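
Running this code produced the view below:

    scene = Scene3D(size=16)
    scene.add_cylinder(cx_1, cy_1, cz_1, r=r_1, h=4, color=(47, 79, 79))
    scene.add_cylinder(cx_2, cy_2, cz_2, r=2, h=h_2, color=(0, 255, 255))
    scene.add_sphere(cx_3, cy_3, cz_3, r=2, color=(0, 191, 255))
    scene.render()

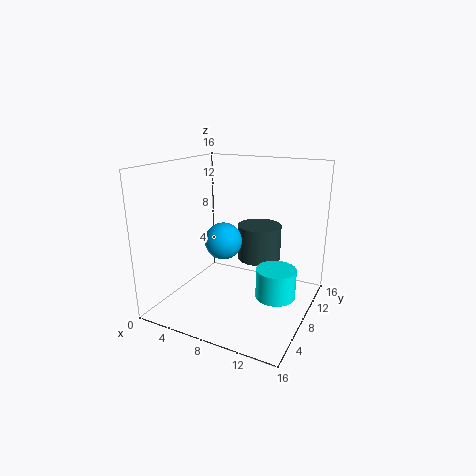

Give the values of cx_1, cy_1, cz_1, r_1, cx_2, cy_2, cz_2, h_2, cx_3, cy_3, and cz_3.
cx_1 = 9.5, cy_1 = 10.5, cz_1 = 5, r_1 = 2.5, cx_2 = 13.5, cy_2 = 5.5, cz_2 = 3.5, h_2 = 3, cx_3 = 7, cy_3 = 6.5, cz_3 = 8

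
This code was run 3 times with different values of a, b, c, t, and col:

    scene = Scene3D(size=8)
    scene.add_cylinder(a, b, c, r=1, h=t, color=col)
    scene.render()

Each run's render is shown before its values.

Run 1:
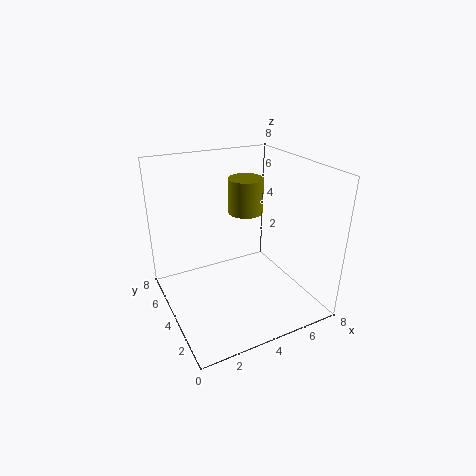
a = 5, b = 5, c = 5, t = 2, col = 'olive'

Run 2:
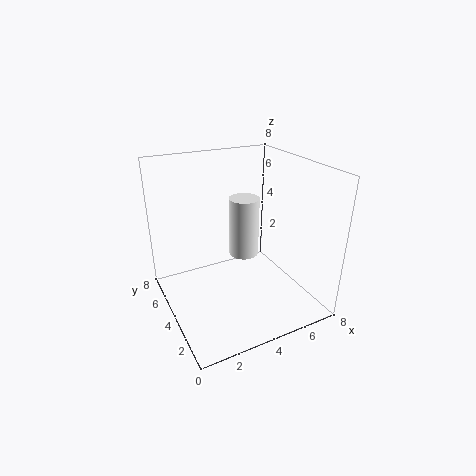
a = 6, b = 7, c = 1, t = 4, col = 'white'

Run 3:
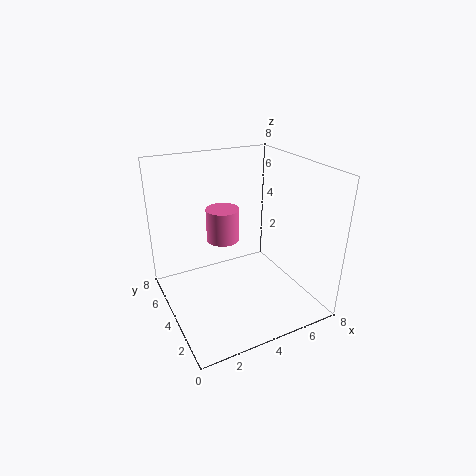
a = 4, b = 6, c = 3, t = 2, col = 'hotpink'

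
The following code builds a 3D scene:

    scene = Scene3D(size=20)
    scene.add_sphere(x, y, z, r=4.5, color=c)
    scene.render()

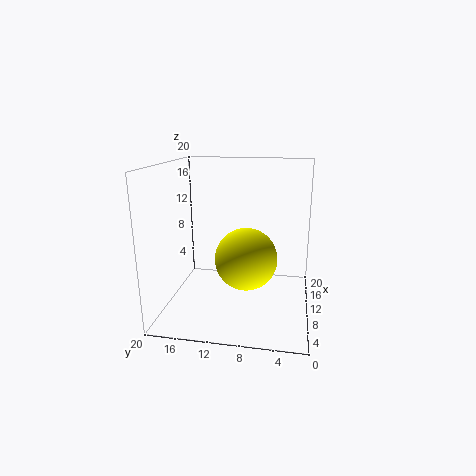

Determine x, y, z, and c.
x = 11
y = 9
z = 6.5
c = 'yellow'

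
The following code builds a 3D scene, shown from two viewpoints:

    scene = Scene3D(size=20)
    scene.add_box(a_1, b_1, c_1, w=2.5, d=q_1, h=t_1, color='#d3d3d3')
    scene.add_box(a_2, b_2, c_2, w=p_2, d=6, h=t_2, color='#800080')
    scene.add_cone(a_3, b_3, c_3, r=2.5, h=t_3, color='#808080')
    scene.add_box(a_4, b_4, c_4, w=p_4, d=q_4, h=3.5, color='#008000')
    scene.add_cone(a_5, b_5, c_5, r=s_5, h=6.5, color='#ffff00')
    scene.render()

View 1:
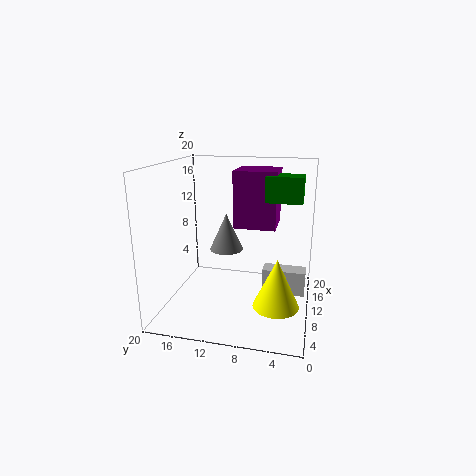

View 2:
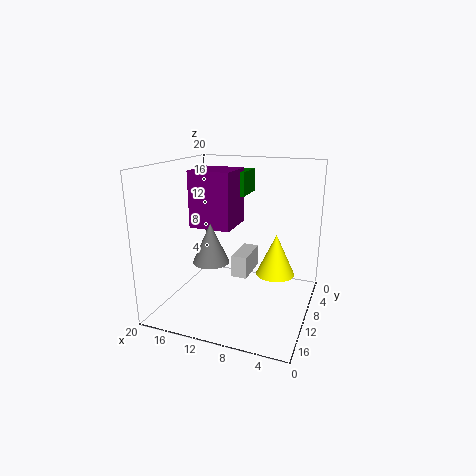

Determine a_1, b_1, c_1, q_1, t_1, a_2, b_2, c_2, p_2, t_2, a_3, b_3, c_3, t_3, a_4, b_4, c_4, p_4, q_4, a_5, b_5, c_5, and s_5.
a_1 = 10; b_1 = 0.5; c_1 = 2; q_1 = 6; t_1 = 3.5; a_2 = 11; b_2 = 5; c_2 = 11; p_2 = 6; t_2 = 8; a_3 = 13; b_3 = 12.5; c_3 = 7; t_3 = 5.5; a_4 = 10.5; b_4 = 1.5; c_4 = 15; p_4 = 3.5; q_4 = 5; a_5 = 6; b_5 = 4; c_5 = 2.5; s_5 = 3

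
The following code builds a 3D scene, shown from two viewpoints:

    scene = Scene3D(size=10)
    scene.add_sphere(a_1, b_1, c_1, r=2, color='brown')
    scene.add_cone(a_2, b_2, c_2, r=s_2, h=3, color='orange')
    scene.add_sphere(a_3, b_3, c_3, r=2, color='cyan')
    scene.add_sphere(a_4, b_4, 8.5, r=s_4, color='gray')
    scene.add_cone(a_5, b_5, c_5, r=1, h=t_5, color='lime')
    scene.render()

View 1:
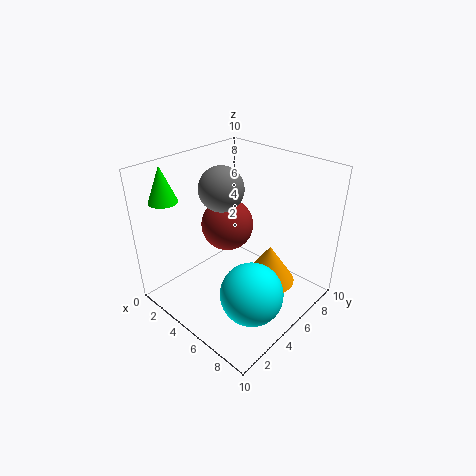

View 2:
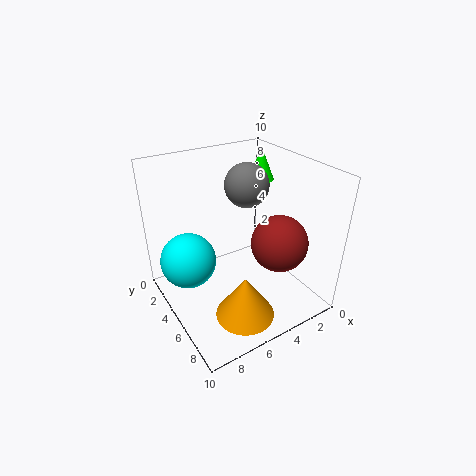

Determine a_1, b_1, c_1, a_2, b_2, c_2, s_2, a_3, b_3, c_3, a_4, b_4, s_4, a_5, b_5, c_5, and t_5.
a_1 = 2.5
b_1 = 6.5
c_1 = 4.5
a_2 = 6
b_2 = 7.5
c_2 = 0.5
s_2 = 2
a_3 = 8
b_3 = 3
c_3 = 3
a_4 = 4
b_4 = 4.5
s_4 = 1.5
a_5 = 1
b_5 = 2
c_5 = 7.5
t_5 = 2.5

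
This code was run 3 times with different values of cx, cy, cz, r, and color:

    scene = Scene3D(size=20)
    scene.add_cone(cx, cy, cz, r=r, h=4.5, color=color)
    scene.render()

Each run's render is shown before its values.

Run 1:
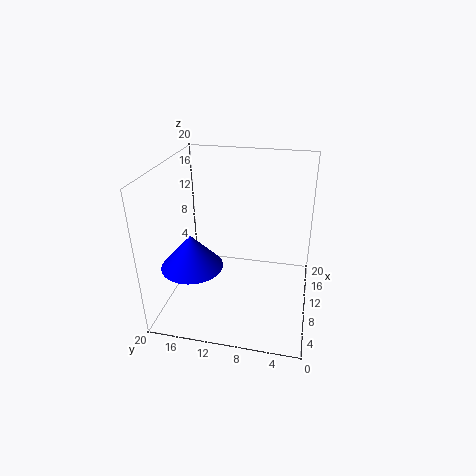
cx = 5, cy = 15, cz = 8, r = 4, color = 'blue'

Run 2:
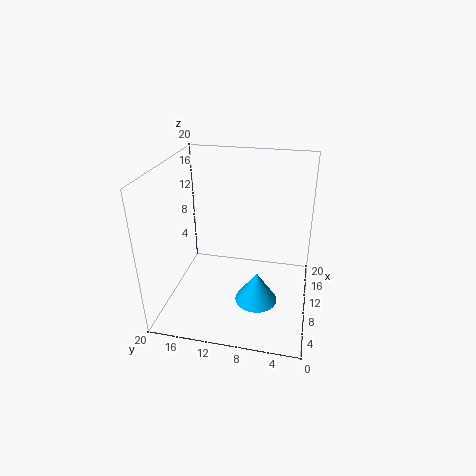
cx = 8.5, cy = 7, cz = 1, r = 3, color = 'deepskyblue'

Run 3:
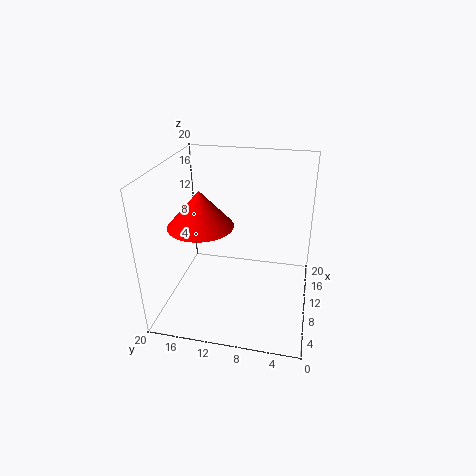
cx = 5, cy = 13.5, cz = 14, r = 4, color = 'red'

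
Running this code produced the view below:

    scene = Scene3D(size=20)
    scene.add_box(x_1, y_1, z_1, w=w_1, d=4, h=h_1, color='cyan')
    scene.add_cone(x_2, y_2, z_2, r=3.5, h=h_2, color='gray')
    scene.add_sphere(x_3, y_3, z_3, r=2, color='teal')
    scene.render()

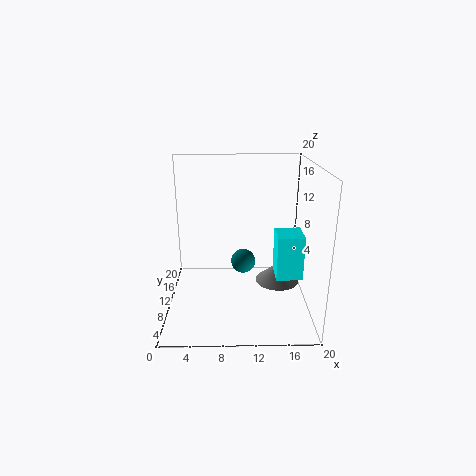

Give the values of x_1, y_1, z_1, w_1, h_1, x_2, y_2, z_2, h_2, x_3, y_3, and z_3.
x_1 = 15
y_1 = 6
z_1 = 5.5
w_1 = 3.5
h_1 = 6
x_2 = 16.5
y_2 = 15
z_2 = 0.5
h_2 = 3
x_3 = 11
y_3 = 17
z_3 = 3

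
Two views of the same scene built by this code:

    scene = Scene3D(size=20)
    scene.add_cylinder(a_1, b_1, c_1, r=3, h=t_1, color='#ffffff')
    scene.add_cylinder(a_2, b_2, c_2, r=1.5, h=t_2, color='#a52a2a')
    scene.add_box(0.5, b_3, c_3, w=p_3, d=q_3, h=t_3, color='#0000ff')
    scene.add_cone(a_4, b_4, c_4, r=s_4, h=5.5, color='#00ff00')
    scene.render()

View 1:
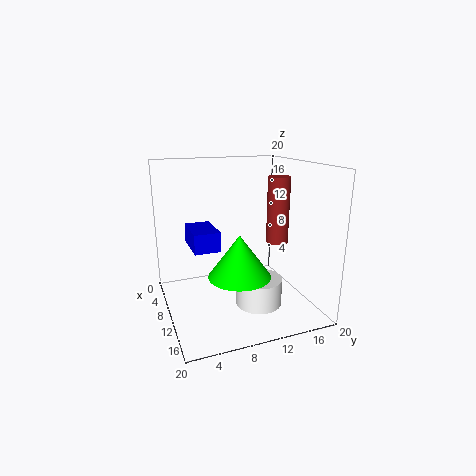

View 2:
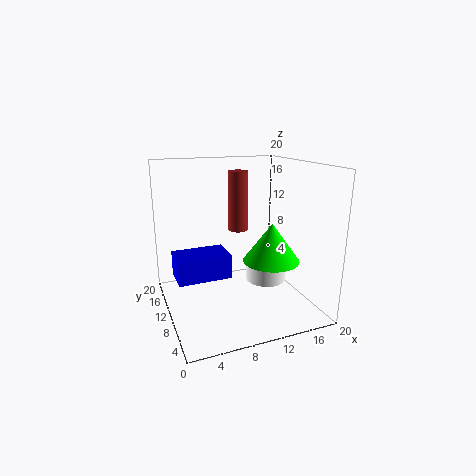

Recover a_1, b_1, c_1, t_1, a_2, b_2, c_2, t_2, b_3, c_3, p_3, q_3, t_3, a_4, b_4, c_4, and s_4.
a_1 = 15, b_1 = 11, c_1 = 2.5, t_1 = 3.5, a_2 = 12, b_2 = 15, c_2 = 9.5, t_2 = 9, b_3 = 4.5, c_3 = 7, p_3 = 6.5, q_3 = 4, t_3 = 3, a_4 = 14.5, b_4 = 8.5, c_4 = 6.5, s_4 = 4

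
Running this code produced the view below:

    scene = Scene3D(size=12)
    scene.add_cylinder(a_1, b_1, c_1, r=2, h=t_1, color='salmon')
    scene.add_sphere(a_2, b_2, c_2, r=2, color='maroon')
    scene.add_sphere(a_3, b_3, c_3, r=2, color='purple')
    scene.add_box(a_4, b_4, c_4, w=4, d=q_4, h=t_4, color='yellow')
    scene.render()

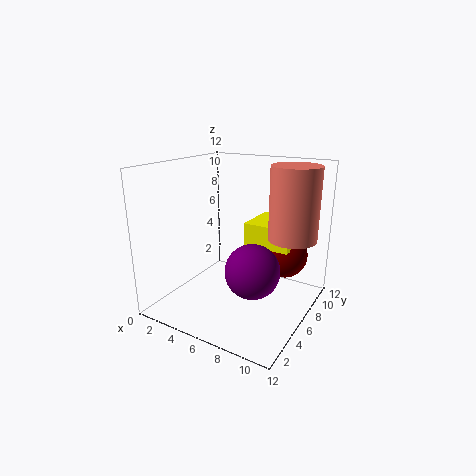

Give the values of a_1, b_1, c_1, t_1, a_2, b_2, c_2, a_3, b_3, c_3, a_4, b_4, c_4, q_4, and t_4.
a_1 = 10, b_1 = 8, c_1 = 6, t_1 = 6, a_2 = 9, b_2 = 9, c_2 = 4, a_3 = 9, b_3 = 3, c_3 = 5, a_4 = 6, b_4 = 7, c_4 = 5, q_4 = 4, t_4 = 2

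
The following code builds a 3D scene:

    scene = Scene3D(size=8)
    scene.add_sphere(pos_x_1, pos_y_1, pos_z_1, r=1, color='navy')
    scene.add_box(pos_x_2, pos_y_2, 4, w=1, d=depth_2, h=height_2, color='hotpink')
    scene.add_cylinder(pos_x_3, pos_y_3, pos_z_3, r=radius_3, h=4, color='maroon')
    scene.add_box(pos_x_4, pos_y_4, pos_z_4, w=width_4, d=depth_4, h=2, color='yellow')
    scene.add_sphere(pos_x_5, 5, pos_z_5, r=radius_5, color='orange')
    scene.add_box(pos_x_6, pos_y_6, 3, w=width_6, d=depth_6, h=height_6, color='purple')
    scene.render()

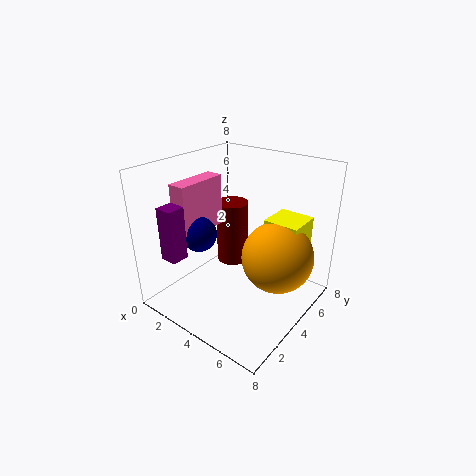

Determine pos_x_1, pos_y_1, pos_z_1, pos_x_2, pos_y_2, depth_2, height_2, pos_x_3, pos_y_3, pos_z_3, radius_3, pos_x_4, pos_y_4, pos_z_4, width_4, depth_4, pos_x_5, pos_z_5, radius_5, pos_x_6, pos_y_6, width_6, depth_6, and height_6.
pos_x_1 = 2; pos_y_1 = 3; pos_z_1 = 4; pos_x_2 = 1; pos_y_2 = 2; depth_2 = 3; height_2 = 3; pos_x_3 = 2; pos_y_3 = 6; pos_z_3 = 1; radius_3 = 1; pos_x_4 = 5; pos_y_4 = 5; pos_z_4 = 3; width_4 = 2; depth_4 = 2; pos_x_5 = 6; pos_z_5 = 3; radius_5 = 2; pos_x_6 = 1; pos_y_6 = 1; width_6 = 1; depth_6 = 1; height_6 = 3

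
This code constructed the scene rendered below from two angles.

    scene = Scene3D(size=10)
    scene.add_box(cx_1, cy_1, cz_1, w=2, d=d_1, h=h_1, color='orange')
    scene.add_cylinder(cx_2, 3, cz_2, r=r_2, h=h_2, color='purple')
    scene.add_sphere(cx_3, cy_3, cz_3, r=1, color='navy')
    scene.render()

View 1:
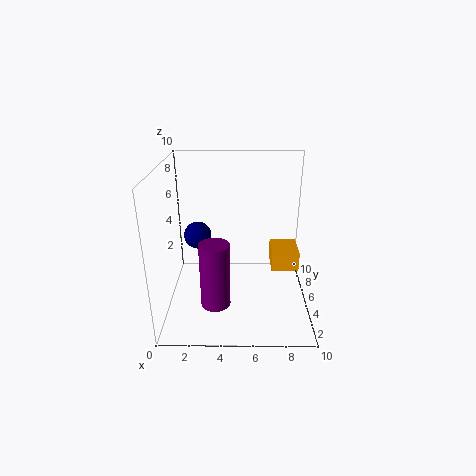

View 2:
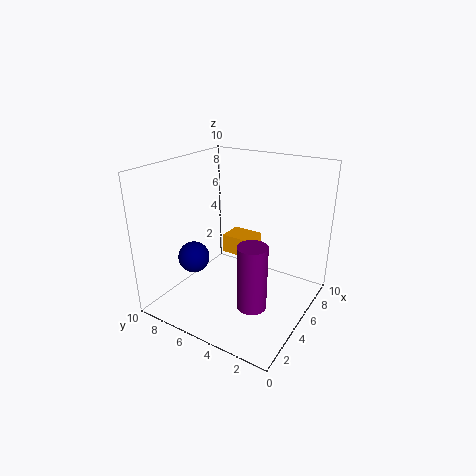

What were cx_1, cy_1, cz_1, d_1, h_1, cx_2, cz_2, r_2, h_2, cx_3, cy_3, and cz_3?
cx_1 = 7.5, cy_1 = 5.5, cz_1 = 2, d_1 = 2.5, h_1 = 1.5, cx_2 = 3.5, cz_2 = 1, r_2 = 1, h_2 = 4.5, cx_3 = 2, cy_3 = 6.5, cz_3 = 4.5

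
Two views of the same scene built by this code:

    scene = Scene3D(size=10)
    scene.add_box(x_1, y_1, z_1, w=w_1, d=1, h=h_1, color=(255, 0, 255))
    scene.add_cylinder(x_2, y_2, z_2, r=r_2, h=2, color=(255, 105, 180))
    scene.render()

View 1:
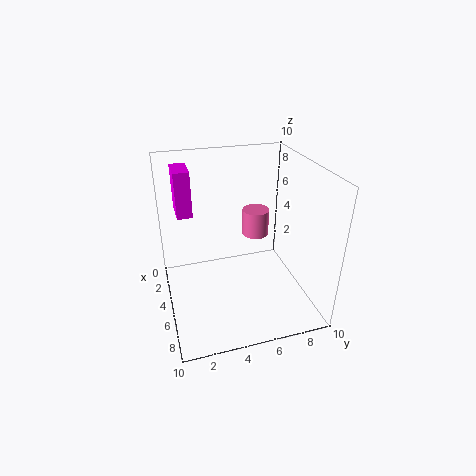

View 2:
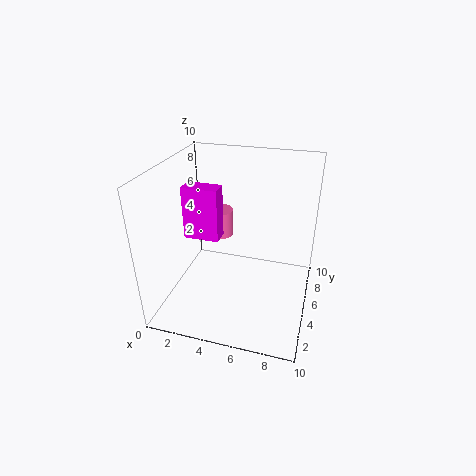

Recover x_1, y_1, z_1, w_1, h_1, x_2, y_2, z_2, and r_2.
x_1 = 3
y_1 = 1
z_1 = 7
w_1 = 2
h_1 = 3
x_2 = 3
y_2 = 7
z_2 = 4
r_2 = 1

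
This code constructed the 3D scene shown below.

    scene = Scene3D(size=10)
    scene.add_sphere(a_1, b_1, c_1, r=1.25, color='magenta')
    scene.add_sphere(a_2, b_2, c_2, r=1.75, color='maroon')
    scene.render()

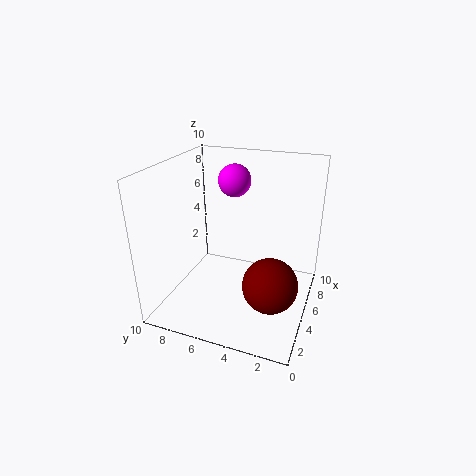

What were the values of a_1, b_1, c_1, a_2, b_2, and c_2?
a_1 = 8.25, b_1 = 6.5, c_1 = 8, a_2 = 2.75, b_2 = 2, c_2 = 3.25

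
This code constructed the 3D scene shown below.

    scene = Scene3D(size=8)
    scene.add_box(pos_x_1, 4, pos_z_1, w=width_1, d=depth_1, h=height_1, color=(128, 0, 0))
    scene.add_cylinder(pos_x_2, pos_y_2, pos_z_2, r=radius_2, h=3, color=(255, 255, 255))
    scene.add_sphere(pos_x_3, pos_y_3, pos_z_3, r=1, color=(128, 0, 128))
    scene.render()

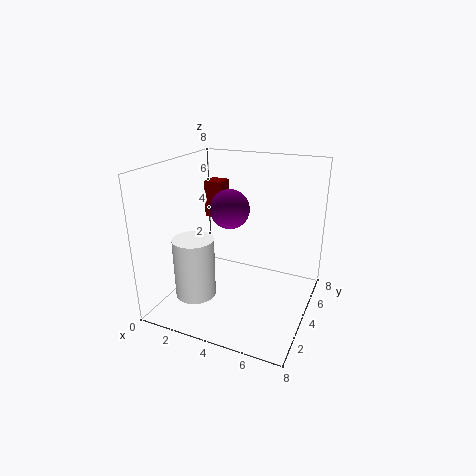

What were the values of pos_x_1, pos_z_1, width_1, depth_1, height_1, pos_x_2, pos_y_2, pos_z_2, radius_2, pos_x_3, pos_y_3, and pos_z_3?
pos_x_1 = 2, pos_z_1 = 5, width_1 = 1, depth_1 = 1, height_1 = 2, pos_x_2 = 3, pos_y_2 = 1, pos_z_2 = 2, radius_2 = 1, pos_x_3 = 4, pos_y_3 = 3, pos_z_3 = 6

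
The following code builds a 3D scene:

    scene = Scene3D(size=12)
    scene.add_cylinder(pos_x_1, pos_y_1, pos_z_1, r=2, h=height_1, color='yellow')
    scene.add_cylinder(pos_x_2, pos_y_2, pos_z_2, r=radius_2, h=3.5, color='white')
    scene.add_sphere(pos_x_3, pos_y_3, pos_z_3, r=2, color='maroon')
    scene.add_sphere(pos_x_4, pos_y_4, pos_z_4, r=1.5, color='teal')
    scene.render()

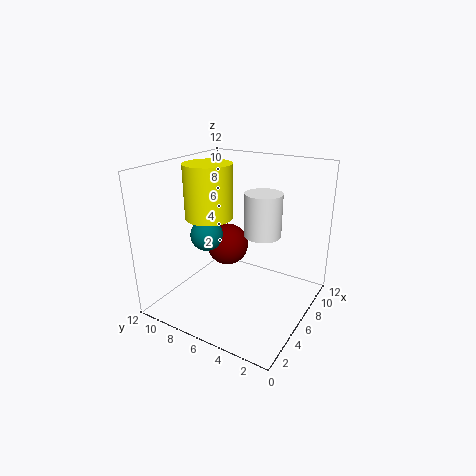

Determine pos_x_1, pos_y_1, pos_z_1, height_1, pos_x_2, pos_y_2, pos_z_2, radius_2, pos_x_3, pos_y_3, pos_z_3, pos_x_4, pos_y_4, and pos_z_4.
pos_x_1 = 5.5
pos_y_1 = 8.5
pos_z_1 = 7.5
height_1 = 4.5
pos_x_2 = 6.5
pos_y_2 = 4
pos_z_2 = 6.5
radius_2 = 1.5
pos_x_3 = 9
pos_y_3 = 9
pos_z_3 = 3.5
pos_x_4 = 7
pos_y_4 = 10
pos_z_4 = 5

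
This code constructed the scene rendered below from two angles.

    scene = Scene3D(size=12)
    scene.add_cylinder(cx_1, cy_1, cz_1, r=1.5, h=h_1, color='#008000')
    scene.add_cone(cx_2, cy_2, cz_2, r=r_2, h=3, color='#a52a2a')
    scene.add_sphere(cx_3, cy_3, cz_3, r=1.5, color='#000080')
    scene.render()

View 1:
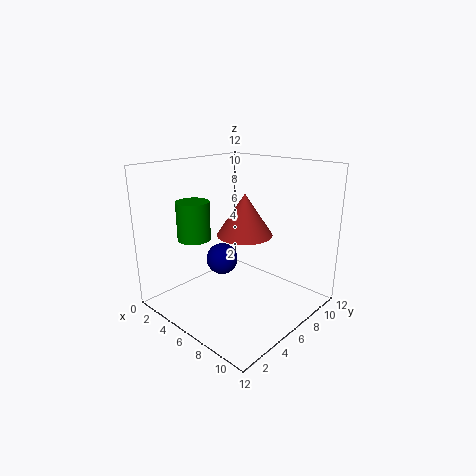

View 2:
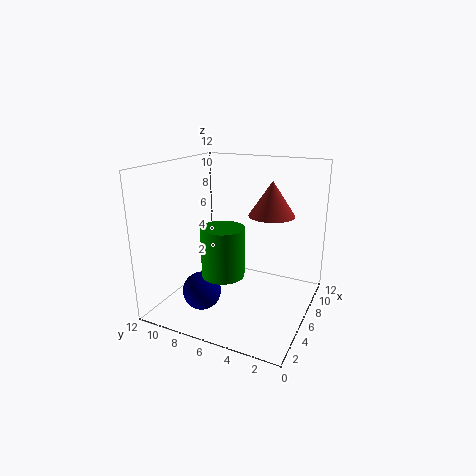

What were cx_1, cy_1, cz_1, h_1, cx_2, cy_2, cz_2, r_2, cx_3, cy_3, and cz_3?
cx_1 = 1.5, cy_1 = 5, cz_1 = 5, h_1 = 3.5, cx_2 = 8.5, cy_2 = 4, cz_2 = 7.5, r_2 = 2, cx_3 = 2.5, cy_3 = 7.5, cz_3 = 2.5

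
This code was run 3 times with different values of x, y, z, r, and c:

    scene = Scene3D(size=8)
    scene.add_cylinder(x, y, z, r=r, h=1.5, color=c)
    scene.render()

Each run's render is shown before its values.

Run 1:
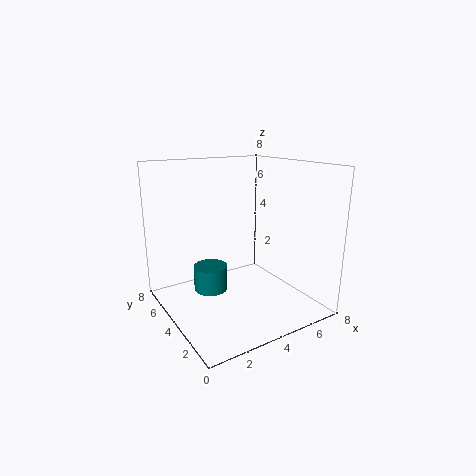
x = 3
y = 5.5
z = 0.5
r = 1
c = 'teal'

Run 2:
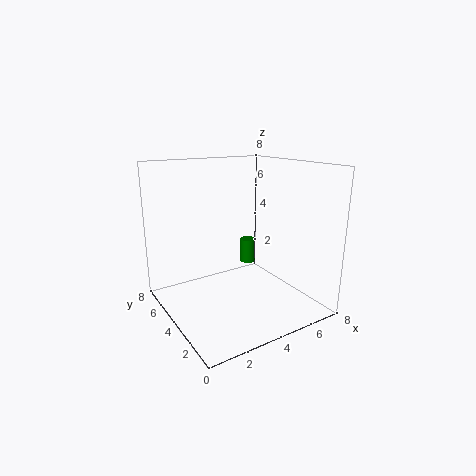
x = 6
y = 6
z = 1.5
r = 0.5
c = 'green'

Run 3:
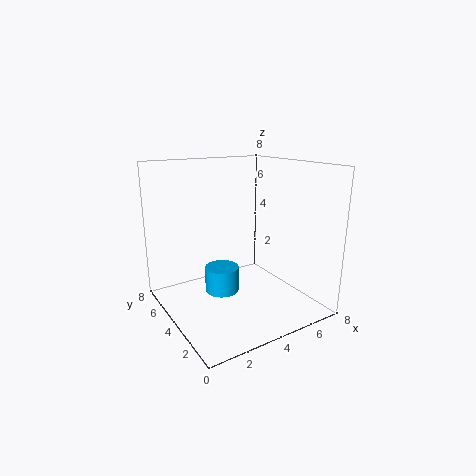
x = 3.5
y = 5
z = 0.5
r = 1
c = 'deepskyblue'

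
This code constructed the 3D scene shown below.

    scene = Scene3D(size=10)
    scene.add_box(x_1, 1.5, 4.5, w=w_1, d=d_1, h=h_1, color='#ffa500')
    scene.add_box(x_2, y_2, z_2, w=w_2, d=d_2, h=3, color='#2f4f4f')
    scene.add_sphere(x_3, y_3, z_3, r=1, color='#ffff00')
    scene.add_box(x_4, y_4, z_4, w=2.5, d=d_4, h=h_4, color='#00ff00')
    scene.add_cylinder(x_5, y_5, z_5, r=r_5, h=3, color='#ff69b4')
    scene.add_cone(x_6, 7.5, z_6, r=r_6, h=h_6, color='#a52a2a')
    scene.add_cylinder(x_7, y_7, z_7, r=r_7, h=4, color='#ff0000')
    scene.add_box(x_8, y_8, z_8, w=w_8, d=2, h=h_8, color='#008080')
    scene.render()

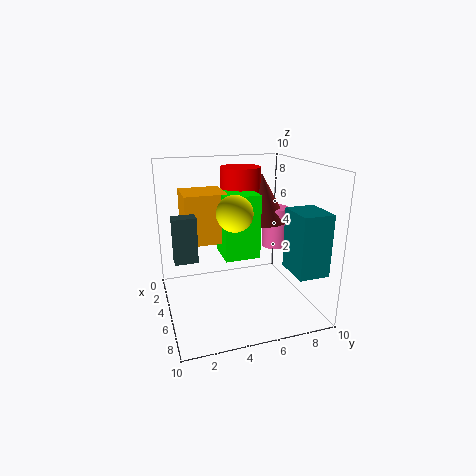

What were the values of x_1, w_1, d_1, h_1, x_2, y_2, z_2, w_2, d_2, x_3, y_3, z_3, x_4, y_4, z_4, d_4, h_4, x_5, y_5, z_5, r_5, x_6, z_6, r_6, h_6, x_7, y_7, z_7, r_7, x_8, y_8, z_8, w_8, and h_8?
x_1 = 1.5, w_1 = 3, d_1 = 3, h_1 = 3.5, x_2 = 5, y_2 = 0.5, z_2 = 4, w_2 = 1, d_2 = 1.5, x_3 = 9, y_3 = 3.5, z_3 = 8, x_4 = 3, y_4 = 4, z_4 = 3.5, d_4 = 2.5, h_4 = 4.5, x_5 = 3.5, y_5 = 8.5, z_5 = 3.5, r_5 = 1, x_6 = 3, z_6 = 5.5, r_6 = 2, h_6 = 3.5, x_7 = 2.5, y_7 = 6, z_7 = 5.5, r_7 = 1.5, x_8 = 7, y_8 = 7.5, z_8 = 3.5, w_8 = 2.5, h_8 = 4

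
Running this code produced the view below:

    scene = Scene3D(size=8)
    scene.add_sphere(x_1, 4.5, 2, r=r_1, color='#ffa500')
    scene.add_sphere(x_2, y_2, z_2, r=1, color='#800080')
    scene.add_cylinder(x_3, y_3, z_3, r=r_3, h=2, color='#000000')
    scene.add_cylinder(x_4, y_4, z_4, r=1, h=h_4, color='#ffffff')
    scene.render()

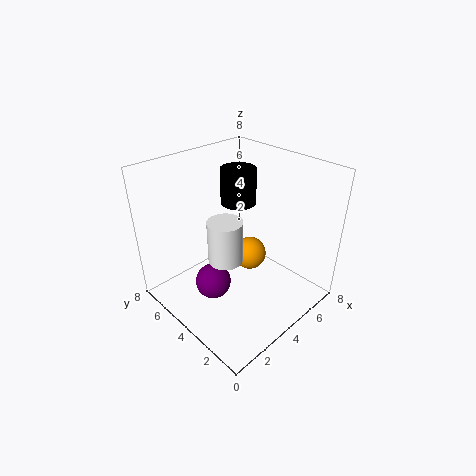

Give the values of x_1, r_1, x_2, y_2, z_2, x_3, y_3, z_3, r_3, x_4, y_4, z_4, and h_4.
x_1 = 5.5
r_1 = 1
x_2 = 2.5
y_2 = 4.5
z_2 = 1.5
x_3 = 5
y_3 = 5
z_3 = 5.5
r_3 = 1
x_4 = 3.5
y_4 = 4.5
z_4 = 2.5
h_4 = 2.5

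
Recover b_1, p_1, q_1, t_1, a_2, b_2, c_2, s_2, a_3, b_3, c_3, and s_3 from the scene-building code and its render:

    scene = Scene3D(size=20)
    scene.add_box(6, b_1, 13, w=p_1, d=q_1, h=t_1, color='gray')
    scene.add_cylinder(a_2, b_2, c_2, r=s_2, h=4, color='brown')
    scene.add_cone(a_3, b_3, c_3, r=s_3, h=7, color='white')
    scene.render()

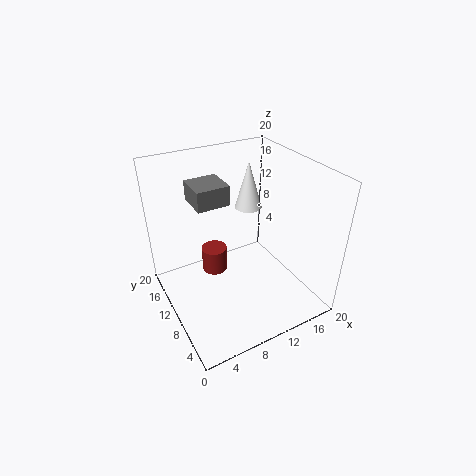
b_1 = 14
p_1 = 5
q_1 = 5
t_1 = 3
a_2 = 9
b_2 = 16
c_2 = 1
s_2 = 2
a_3 = 14
b_3 = 14
c_3 = 12
s_3 = 2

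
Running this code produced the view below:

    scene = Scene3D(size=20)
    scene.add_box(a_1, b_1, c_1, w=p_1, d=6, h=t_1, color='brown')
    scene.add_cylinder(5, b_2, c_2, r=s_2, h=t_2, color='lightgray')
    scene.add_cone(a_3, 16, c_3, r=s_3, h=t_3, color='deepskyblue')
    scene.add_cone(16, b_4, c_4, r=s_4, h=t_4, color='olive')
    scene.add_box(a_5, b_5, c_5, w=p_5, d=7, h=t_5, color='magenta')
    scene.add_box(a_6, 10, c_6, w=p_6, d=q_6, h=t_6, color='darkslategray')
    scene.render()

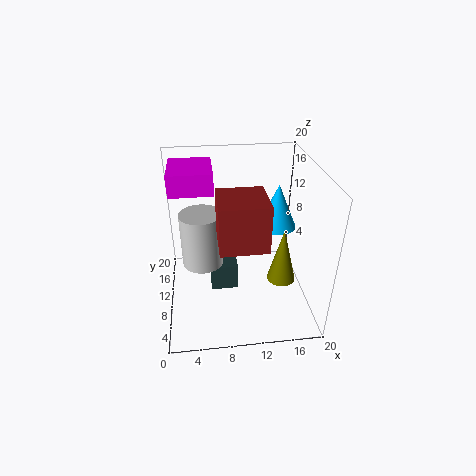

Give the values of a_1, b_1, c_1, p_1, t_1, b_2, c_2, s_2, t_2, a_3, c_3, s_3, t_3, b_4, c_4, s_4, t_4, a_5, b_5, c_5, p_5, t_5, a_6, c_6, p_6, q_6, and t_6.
a_1 = 7; b_1 = 3; c_1 = 12; p_1 = 6; t_1 = 6; b_2 = 12; c_2 = 5; s_2 = 3; t_2 = 8; a_3 = 17; c_3 = 8; s_3 = 3; t_3 = 7; b_4 = 8; c_4 = 4; s_4 = 2; t_4 = 8; a_5 = 1; b_5 = 11; c_5 = 16; p_5 = 6; t_5 = 3; a_6 = 6; c_6 = 1; p_6 = 4; q_6 = 5; t_6 = 4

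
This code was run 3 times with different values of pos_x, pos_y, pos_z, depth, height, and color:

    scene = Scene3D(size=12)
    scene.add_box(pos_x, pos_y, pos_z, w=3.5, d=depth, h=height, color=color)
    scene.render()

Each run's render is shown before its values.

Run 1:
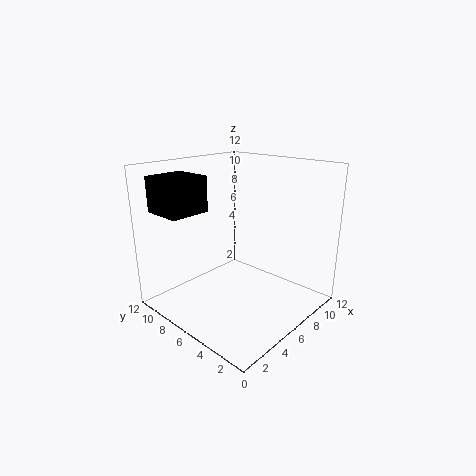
pos_x = 1.5, pos_y = 8.5, pos_z = 8, depth = 3.5, height = 3, color = 'black'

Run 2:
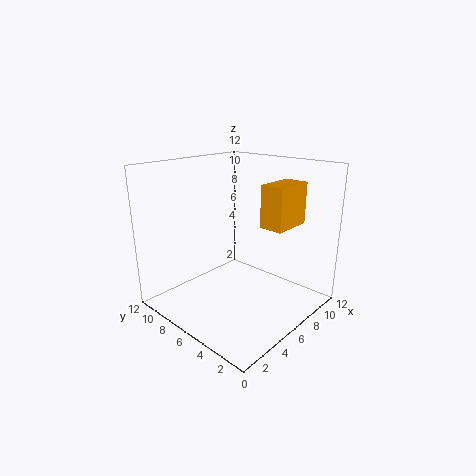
pos_x = 7, pos_y = 2.5, pos_z = 7, depth = 2, height = 3.5, color = 'orange'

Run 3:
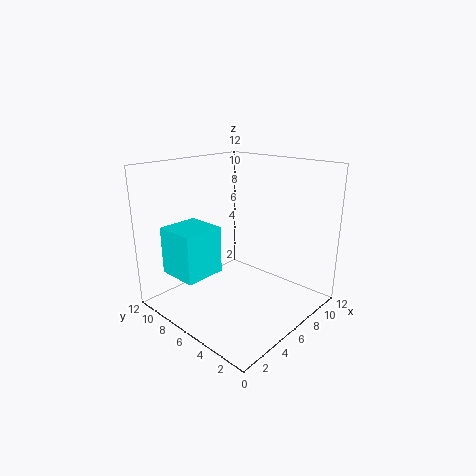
pos_x = 1.5, pos_y = 7, pos_z = 3, depth = 3.5, height = 4, color = 'cyan'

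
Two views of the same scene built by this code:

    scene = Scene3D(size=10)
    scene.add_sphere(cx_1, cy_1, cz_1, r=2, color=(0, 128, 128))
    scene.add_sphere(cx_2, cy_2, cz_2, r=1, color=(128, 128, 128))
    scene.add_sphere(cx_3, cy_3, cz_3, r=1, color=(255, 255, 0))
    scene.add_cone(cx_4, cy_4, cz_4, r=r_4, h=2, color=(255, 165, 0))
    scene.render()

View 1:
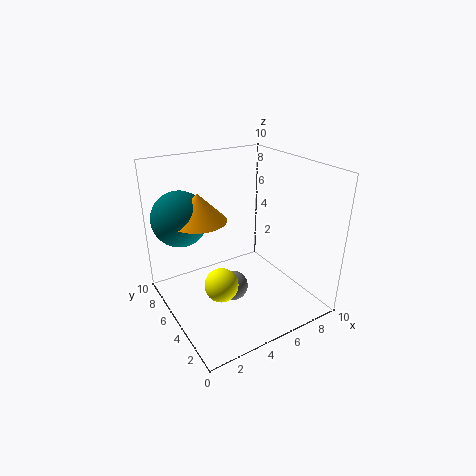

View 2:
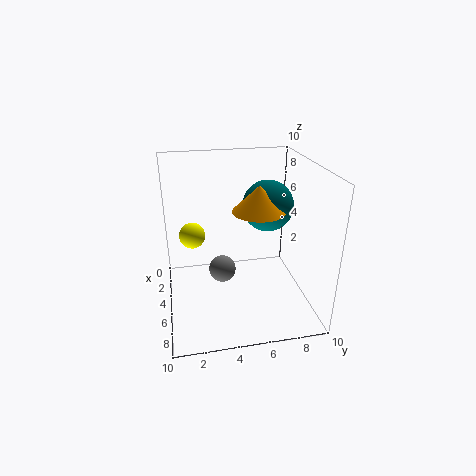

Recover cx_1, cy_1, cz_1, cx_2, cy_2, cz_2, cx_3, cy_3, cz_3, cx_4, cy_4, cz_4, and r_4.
cx_1 = 2
cy_1 = 8
cz_1 = 6
cx_2 = 4
cy_2 = 4
cz_2 = 2
cx_3 = 2
cy_3 = 2
cz_3 = 4
cx_4 = 3
cy_4 = 7
cz_4 = 6
r_4 = 2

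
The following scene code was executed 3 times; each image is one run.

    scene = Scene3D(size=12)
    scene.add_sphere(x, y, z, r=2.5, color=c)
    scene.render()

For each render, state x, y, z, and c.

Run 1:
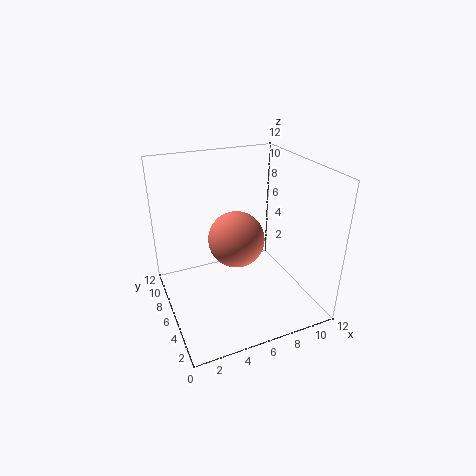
x = 6.5, y = 7.5, z = 5, c = 'salmon'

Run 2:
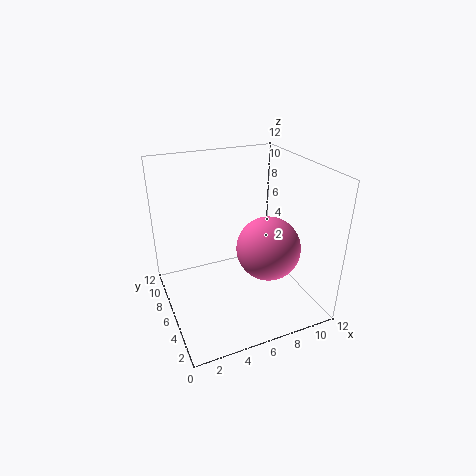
x = 7.5, y = 3.5, z = 6, c = 'hotpink'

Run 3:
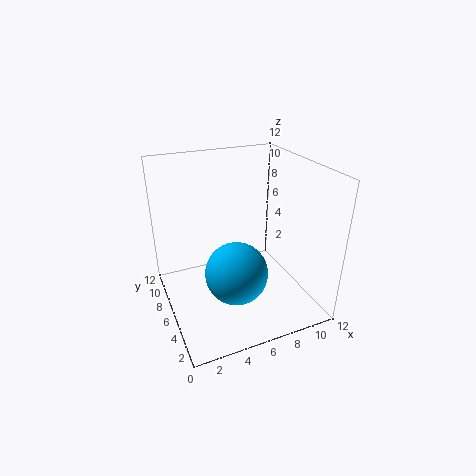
x = 5, y = 4, z = 4, c = 'deepskyblue'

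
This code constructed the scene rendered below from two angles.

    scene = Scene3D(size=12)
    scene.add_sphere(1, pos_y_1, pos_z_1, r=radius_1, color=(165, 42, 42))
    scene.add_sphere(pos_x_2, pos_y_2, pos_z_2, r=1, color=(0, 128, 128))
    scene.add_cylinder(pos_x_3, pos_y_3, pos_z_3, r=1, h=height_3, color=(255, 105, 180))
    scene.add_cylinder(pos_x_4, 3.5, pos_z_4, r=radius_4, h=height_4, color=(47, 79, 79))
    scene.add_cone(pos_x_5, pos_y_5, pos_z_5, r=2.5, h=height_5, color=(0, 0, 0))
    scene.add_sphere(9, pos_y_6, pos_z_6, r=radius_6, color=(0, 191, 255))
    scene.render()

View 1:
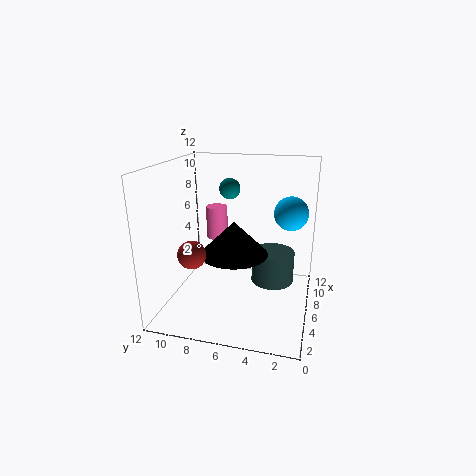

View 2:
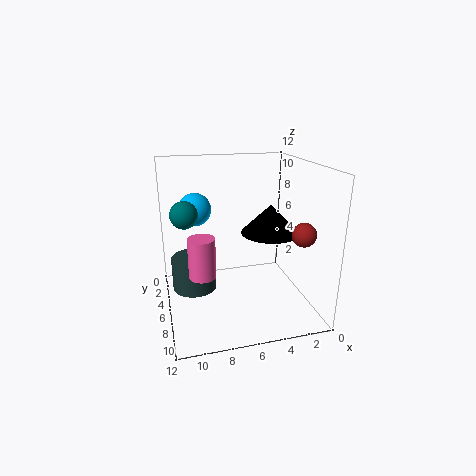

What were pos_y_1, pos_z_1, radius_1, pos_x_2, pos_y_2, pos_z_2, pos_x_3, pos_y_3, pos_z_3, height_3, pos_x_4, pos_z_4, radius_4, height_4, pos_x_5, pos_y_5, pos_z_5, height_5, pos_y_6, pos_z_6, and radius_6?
pos_y_1 = 8
pos_z_1 = 6.5
radius_1 = 1
pos_x_2 = 10.5
pos_y_2 = 8
pos_z_2 = 9
pos_x_3 = 9.5
pos_y_3 = 9
pos_z_3 = 4.5
height_3 = 3
pos_x_4 = 9.5
pos_z_4 = 0.5
radius_4 = 2
height_4 = 3
pos_x_5 = 3
pos_y_5 = 5.5
pos_z_5 = 6
height_5 = 2.5
pos_y_6 = 2
pos_z_6 = 7.5
radius_6 = 1.5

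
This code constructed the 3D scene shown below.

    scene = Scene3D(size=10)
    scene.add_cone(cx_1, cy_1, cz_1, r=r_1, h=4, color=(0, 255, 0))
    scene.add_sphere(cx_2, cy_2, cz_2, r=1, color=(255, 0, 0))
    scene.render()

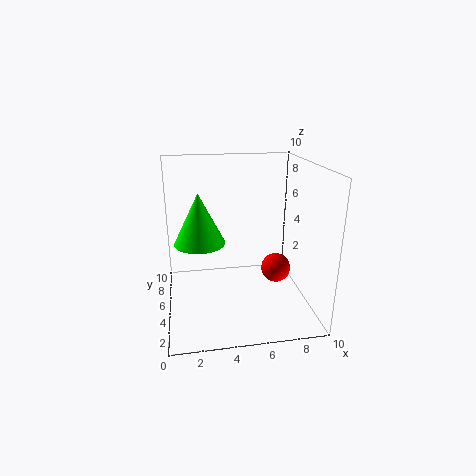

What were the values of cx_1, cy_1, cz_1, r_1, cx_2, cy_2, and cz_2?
cx_1 = 2.5, cy_1 = 8, cz_1 = 3.5, r_1 = 2, cx_2 = 7.5, cy_2 = 4, cz_2 = 3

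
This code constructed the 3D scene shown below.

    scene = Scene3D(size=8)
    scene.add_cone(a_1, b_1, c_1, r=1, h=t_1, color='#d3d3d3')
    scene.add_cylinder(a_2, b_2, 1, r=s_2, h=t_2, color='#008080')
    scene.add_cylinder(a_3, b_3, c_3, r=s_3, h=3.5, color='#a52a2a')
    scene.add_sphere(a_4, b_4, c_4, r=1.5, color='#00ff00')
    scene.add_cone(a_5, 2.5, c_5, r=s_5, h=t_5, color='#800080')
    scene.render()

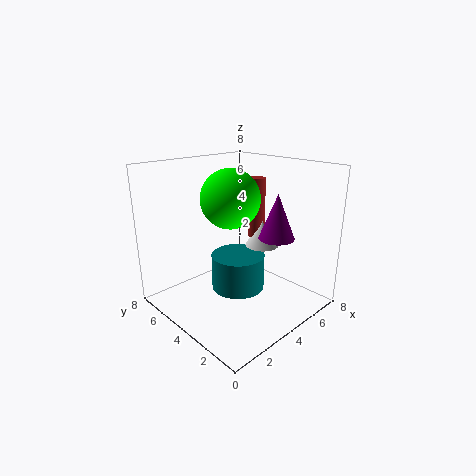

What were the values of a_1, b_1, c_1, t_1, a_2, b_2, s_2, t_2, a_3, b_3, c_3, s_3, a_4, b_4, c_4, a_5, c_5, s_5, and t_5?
a_1 = 6, b_1 = 4, c_1 = 3, t_1 = 1.5, a_2 = 4, b_2 = 4, s_2 = 1.5, t_2 = 2, a_3 = 6, b_3 = 4.5, c_3 = 3.5, s_3 = 0.5, a_4 = 3, b_4 = 3.5, c_4 = 6.5, a_5 = 5.5, c_5 = 4, s_5 = 1, t_5 = 2.5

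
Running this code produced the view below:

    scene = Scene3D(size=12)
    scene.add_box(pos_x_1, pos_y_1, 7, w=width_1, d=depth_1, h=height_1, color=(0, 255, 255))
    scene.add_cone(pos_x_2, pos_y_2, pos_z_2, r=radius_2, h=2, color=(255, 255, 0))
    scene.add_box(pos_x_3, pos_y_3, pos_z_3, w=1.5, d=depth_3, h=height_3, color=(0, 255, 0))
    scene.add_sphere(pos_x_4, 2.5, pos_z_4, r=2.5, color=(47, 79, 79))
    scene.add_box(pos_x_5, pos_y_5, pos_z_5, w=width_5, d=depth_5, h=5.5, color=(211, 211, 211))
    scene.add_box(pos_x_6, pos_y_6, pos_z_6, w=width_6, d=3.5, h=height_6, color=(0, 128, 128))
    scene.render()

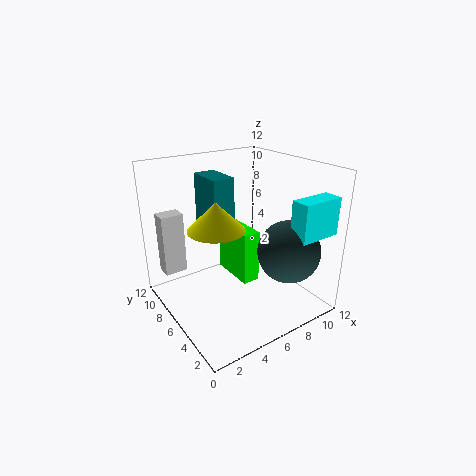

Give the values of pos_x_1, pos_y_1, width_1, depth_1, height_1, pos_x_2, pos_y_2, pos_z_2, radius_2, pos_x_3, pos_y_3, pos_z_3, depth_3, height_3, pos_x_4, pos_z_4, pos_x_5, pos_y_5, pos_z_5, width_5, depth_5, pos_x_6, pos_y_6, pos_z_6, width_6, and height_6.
pos_x_1 = 8
pos_y_1 = 0.5
width_1 = 3.5
depth_1 = 1.5
height_1 = 3
pos_x_2 = 2.5
pos_y_2 = 3.5
pos_z_2 = 8.5
radius_2 = 2
pos_x_3 = 6
pos_y_3 = 5
pos_z_3 = 2
depth_3 = 4
height_3 = 4.5
pos_x_4 = 8.5
pos_z_4 = 5.5
pos_x_5 = 1
pos_y_5 = 10
pos_z_5 = 2
width_5 = 2
depth_5 = 1.5
pos_x_6 = 5
pos_y_6 = 8
pos_z_6 = 6
width_6 = 2
height_6 = 4.5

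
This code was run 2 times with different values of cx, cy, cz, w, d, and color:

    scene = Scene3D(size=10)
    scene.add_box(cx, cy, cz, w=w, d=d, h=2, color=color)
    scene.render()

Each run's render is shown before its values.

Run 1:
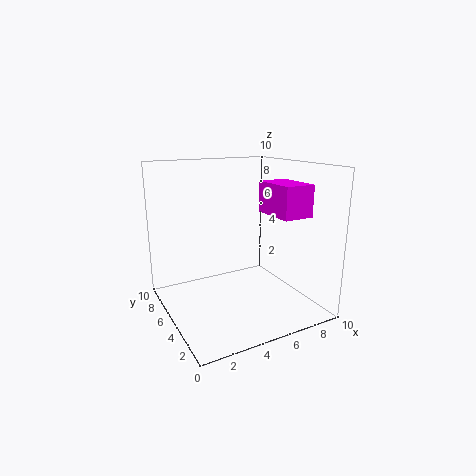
cx = 6
cy = 1
cz = 7
w = 2
d = 3
color = 'magenta'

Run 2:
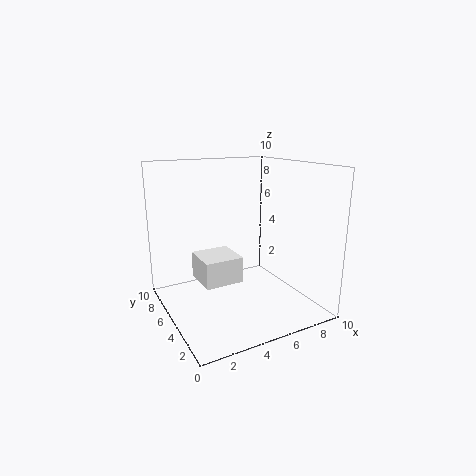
cx = 3
cy = 6
cz = 1
w = 3
d = 3
color = 'white'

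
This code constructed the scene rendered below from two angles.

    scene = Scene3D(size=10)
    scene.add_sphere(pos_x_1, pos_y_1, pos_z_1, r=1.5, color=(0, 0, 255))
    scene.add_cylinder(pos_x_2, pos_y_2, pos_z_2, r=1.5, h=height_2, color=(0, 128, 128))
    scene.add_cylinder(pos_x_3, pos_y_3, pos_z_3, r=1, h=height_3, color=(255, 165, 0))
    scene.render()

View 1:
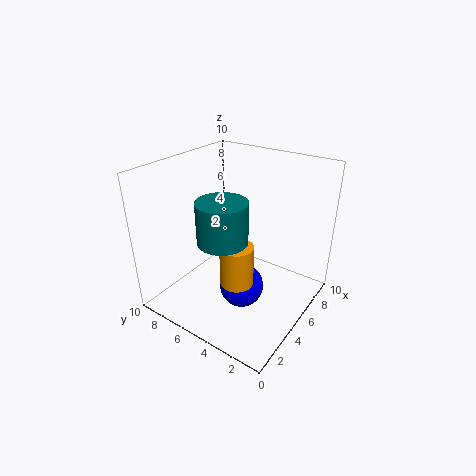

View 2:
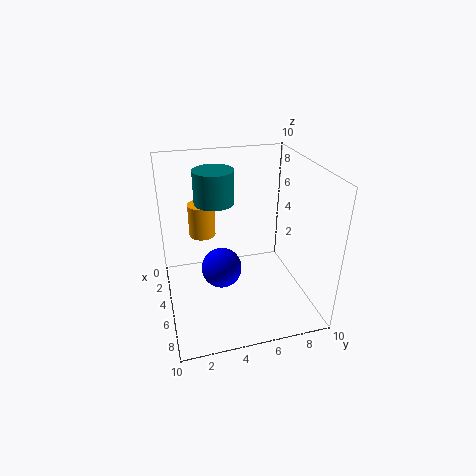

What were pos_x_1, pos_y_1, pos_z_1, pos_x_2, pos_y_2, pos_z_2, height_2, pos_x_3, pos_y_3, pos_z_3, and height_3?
pos_x_1 = 4, pos_y_1 = 4, pos_z_1 = 2, pos_x_2 = 2, pos_y_2 = 4, pos_z_2 = 6.5, height_2 = 2.5, pos_x_3 = 2, pos_y_3 = 3, pos_z_3 = 4, height_3 = 2.5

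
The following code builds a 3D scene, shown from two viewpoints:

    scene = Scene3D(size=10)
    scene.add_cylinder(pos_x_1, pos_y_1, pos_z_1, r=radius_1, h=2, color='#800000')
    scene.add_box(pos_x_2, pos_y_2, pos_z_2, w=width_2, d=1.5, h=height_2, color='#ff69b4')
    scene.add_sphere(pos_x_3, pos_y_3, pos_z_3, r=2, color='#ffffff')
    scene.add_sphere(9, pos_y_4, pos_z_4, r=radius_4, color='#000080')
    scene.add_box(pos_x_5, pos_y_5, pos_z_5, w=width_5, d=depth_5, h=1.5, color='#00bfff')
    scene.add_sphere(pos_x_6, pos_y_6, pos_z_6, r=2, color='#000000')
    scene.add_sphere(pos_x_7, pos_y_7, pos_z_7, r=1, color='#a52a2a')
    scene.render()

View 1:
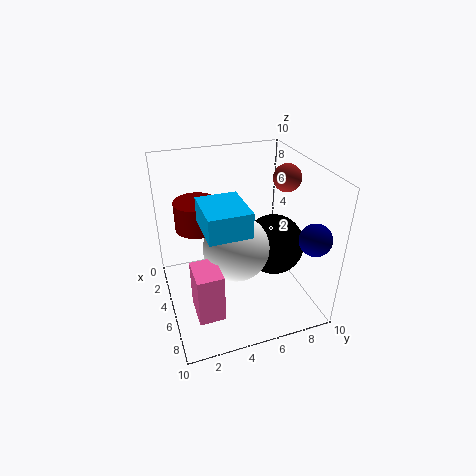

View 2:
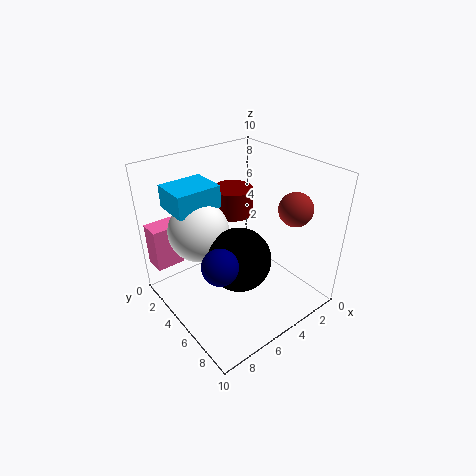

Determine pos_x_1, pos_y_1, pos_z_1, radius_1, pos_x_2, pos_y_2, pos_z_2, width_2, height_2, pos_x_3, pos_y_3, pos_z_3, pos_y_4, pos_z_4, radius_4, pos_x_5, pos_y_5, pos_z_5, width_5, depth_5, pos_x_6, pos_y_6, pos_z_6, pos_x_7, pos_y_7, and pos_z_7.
pos_x_1 = 3.5
pos_y_1 = 2.5
pos_z_1 = 5.5
radius_1 = 1.5
pos_x_2 = 8
pos_y_2 = 1
pos_z_2 = 3
width_2 = 2
height_2 = 3
pos_x_3 = 7.5
pos_y_3 = 4
pos_z_3 = 6
pos_y_4 = 8.5
pos_z_4 = 6.5
radius_4 = 1
pos_x_5 = 6
pos_y_5 = 2
pos_z_5 = 7.5
width_5 = 3
depth_5 = 2.5
pos_x_6 = 6.5
pos_y_6 = 7
pos_z_6 = 5
pos_x_7 = 4
pos_y_7 = 9
pos_z_7 = 8.5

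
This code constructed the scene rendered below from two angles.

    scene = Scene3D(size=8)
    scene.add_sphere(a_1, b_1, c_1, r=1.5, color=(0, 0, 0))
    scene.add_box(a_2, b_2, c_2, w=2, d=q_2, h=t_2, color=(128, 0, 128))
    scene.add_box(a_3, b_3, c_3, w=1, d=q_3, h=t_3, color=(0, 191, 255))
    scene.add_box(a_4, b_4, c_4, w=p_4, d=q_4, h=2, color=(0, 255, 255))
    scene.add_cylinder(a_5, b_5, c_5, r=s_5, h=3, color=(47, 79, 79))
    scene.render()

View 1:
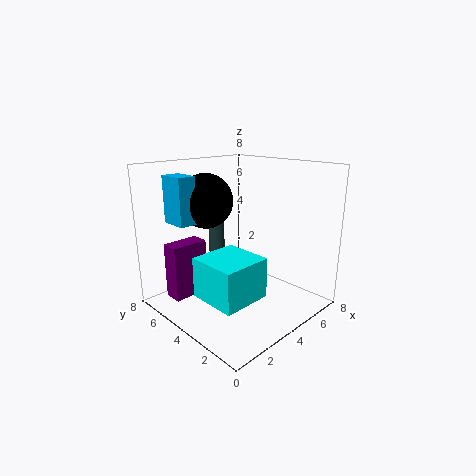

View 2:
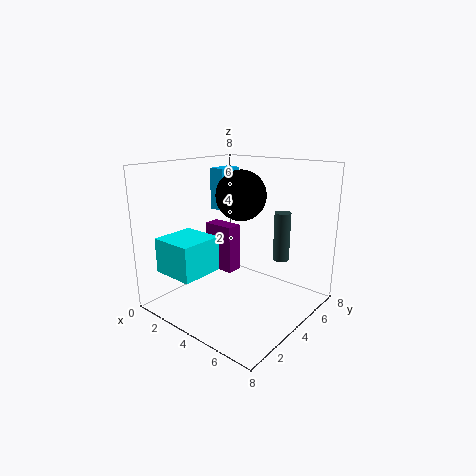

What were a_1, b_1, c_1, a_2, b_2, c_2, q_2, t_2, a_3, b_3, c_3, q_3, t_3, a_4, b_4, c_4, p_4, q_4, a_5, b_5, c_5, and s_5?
a_1 = 3; b_1 = 5.5; c_1 = 6; a_2 = 0.5; b_2 = 5; c_2 = 1; q_2 = 1; t_2 = 3; a_3 = 1; b_3 = 5; c_3 = 5; q_3 = 1.5; t_3 = 2.5; a_4 = 0.5; b_4 = 1; c_4 = 2; p_4 = 2.5; q_4 = 2.5; a_5 = 5; b_5 = 7; c_5 = 2; s_5 = 0.5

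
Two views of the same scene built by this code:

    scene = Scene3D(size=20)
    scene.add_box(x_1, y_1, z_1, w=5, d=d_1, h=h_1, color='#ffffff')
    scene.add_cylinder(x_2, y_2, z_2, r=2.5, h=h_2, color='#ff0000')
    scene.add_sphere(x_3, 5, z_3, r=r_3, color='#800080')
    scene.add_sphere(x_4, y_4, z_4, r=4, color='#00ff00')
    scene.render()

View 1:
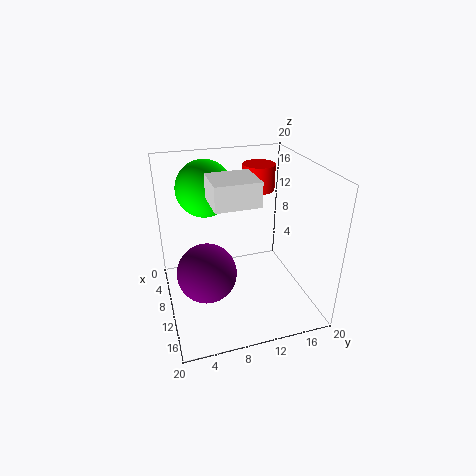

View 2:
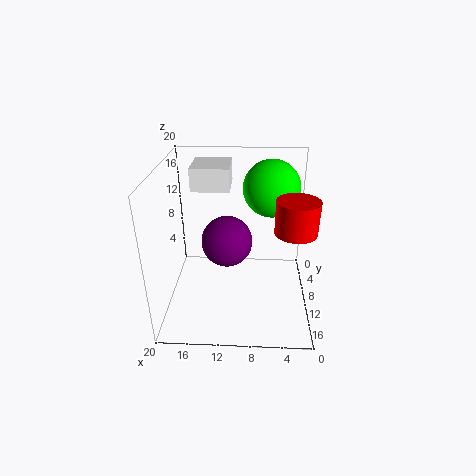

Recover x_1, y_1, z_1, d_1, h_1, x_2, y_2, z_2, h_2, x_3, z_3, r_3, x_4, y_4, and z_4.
x_1 = 11; y_1 = 5.5; z_1 = 17; d_1 = 5.5; h_1 = 3; x_2 = 3; y_2 = 15.5; z_2 = 14; h_2 = 4; x_3 = 12; z_3 = 6.5; r_3 = 4; x_4 = 5.5; y_4 = 6.5; z_4 = 16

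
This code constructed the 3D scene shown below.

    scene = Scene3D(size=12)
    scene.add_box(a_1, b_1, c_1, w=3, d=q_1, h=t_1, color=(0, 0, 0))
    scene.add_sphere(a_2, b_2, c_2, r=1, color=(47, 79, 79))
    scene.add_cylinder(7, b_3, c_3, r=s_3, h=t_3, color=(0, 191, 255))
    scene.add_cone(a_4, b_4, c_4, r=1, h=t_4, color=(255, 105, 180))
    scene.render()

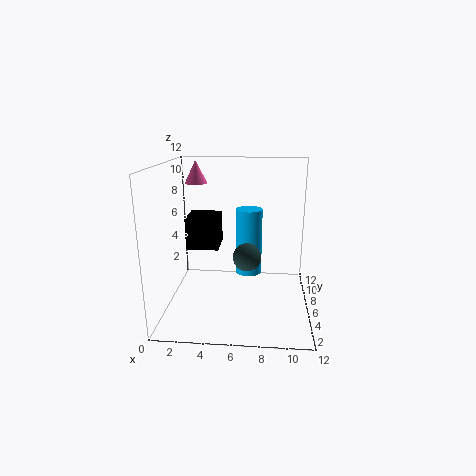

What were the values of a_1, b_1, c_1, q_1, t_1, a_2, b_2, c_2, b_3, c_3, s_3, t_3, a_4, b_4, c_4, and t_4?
a_1 = 1
b_1 = 8
c_1 = 4
q_1 = 3
t_1 = 3
a_2 = 7
b_2 = 2
c_2 = 6
b_3 = 4
c_3 = 4
s_3 = 1
t_3 = 5
a_4 = 2
b_4 = 9
c_4 = 10
t_4 = 2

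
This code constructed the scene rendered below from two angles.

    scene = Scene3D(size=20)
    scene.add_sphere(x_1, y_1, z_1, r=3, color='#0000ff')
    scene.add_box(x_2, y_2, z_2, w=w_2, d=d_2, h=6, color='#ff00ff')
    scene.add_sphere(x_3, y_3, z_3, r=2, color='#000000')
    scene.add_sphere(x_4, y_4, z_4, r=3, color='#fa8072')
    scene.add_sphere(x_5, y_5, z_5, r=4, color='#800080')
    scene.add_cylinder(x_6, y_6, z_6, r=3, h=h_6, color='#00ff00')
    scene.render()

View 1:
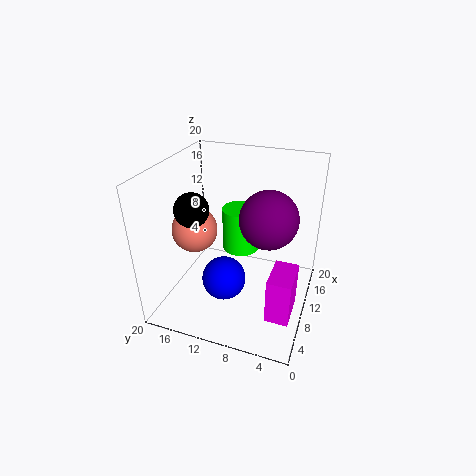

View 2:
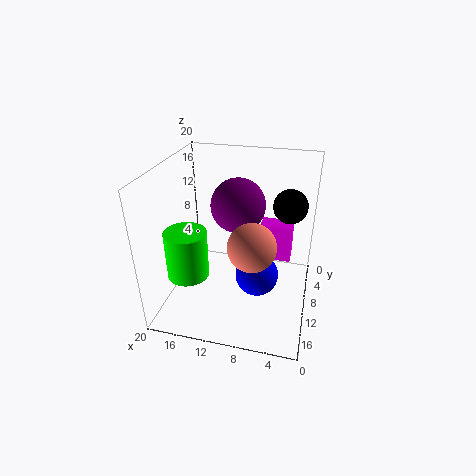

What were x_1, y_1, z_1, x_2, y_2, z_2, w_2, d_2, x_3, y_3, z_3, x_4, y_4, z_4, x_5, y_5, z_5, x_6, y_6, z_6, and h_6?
x_1 = 7; y_1 = 11; z_1 = 5; x_2 = 3; y_2 = 1; z_2 = 3; w_2 = 5; d_2 = 3; x_3 = 3; y_3 = 13; z_3 = 17; x_4 = 7; y_4 = 15; z_4 = 12; x_5 = 11; y_5 = 6; z_5 = 13; x_6 = 17; y_6 = 12; z_6 = 4; h_6 = 7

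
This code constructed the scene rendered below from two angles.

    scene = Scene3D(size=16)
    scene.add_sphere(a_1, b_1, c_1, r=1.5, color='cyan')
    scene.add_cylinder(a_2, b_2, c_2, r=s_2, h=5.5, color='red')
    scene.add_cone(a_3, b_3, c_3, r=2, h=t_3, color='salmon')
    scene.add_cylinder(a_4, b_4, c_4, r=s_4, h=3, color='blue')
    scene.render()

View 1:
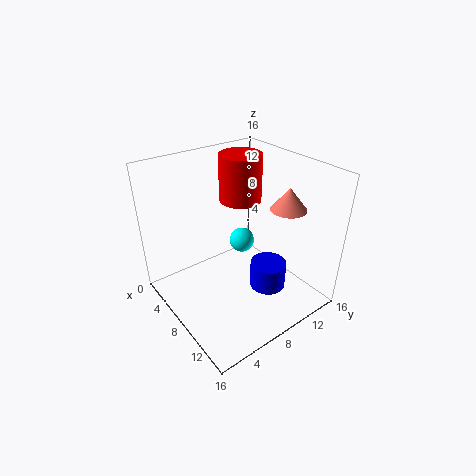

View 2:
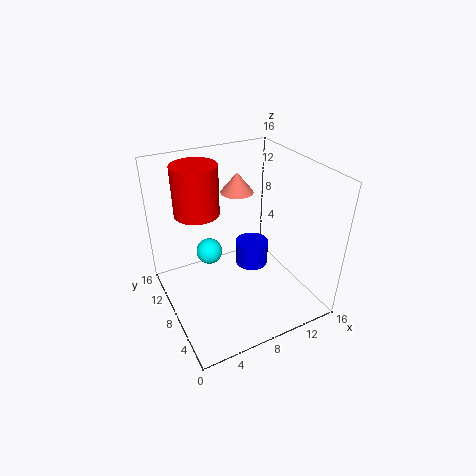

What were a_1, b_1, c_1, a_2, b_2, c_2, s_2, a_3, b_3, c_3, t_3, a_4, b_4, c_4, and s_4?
a_1 = 5.5
b_1 = 10.5
c_1 = 5.5
a_2 = 4.5
b_2 = 11
c_2 = 10.5
s_2 = 2.5
a_3 = 10.5
b_3 = 13
c_3 = 11
t_3 = 2.5
a_4 = 11
b_4 = 10
c_4 = 2.5
s_4 = 2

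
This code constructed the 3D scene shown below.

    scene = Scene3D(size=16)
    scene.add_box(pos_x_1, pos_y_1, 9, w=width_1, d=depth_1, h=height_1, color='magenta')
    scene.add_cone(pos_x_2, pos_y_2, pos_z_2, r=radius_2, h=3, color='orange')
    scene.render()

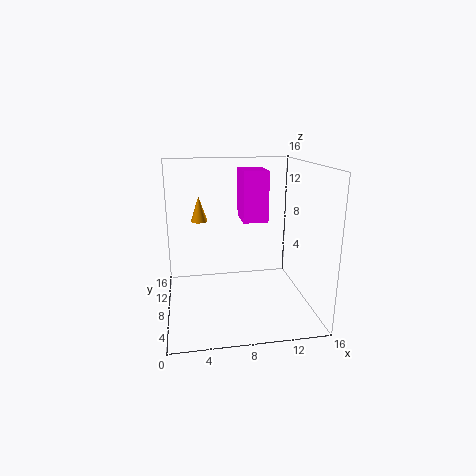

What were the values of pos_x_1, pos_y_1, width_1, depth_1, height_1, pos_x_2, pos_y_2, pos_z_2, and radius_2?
pos_x_1 = 9; pos_y_1 = 10; width_1 = 3; depth_1 = 4; height_1 = 6; pos_x_2 = 4; pos_y_2 = 12; pos_z_2 = 9; radius_2 = 1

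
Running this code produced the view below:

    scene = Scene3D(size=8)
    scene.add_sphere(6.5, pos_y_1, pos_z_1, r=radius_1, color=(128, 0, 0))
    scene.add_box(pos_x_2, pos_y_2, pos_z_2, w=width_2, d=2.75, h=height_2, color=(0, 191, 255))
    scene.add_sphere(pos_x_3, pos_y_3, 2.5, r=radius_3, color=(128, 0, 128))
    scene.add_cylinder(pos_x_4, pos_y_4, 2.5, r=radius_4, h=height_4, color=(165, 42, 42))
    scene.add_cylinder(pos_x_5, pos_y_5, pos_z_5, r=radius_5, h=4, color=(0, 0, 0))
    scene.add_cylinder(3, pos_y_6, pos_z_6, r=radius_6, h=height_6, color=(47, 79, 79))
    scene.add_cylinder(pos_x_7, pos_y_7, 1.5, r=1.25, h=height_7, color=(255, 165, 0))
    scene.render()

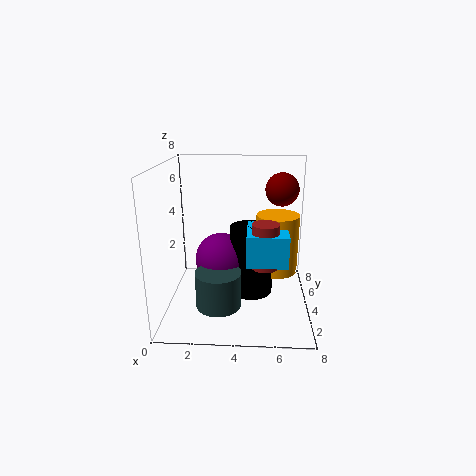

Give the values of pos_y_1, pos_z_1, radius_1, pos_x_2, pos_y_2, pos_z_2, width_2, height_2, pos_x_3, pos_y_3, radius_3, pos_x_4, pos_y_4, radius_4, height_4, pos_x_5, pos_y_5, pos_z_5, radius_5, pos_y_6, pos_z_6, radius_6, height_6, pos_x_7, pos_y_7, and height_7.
pos_y_1 = 6.25, pos_z_1 = 6.25, radius_1 = 1, pos_x_2 = 4.5, pos_y_2 = 2.75, pos_z_2 = 2.75, width_2 = 2.25, height_2 = 1.75, pos_x_3 = 3, pos_y_3 = 4.5, radius_3 = 1.5, pos_x_4 = 5.5, pos_y_4 = 3.5, radius_4 = 0.75, height_4 = 2.5, pos_x_5 = 4.75, pos_y_5 = 4.5, pos_z_5 = 0.5, radius_5 = 1.25, pos_y_6 = 2.75, pos_z_6 = 0.5, radius_6 = 1.25, height_6 = 2, pos_x_7 = 6.25, pos_y_7 = 5.25, height_7 = 3.5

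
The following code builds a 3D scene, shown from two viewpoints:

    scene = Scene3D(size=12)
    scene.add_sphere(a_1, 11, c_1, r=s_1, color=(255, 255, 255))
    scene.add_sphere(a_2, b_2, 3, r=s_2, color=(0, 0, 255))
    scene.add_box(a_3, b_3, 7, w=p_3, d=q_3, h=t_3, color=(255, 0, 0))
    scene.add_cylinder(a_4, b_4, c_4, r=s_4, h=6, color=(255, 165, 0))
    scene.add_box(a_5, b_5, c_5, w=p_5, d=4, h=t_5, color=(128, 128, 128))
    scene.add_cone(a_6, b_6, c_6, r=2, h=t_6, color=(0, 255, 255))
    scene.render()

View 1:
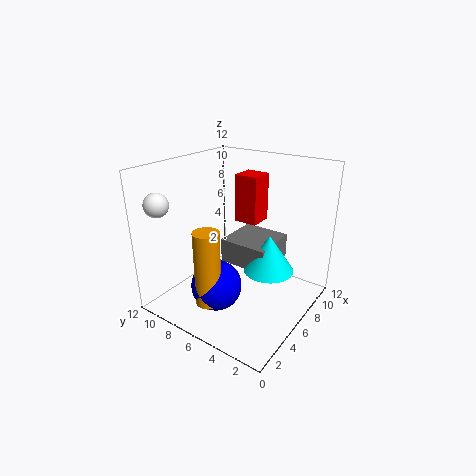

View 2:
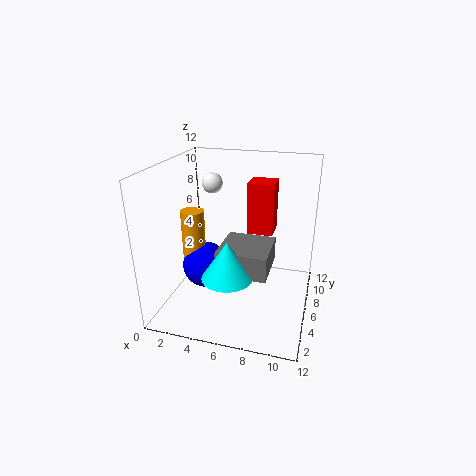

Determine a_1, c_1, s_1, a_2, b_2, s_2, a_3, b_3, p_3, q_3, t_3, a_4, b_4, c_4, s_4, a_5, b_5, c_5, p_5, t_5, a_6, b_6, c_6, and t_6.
a_1 = 2, c_1 = 9, s_1 = 1, a_2 = 3, b_2 = 6, s_2 = 2, a_3 = 7, b_3 = 5, p_3 = 2, q_3 = 2, t_3 = 4, a_4 = 2, b_4 = 6, c_4 = 2, s_4 = 1, a_5 = 5, b_5 = 3, c_5 = 4, p_5 = 4, t_5 = 2, a_6 = 6, b_6 = 3, c_6 = 4, t_6 = 3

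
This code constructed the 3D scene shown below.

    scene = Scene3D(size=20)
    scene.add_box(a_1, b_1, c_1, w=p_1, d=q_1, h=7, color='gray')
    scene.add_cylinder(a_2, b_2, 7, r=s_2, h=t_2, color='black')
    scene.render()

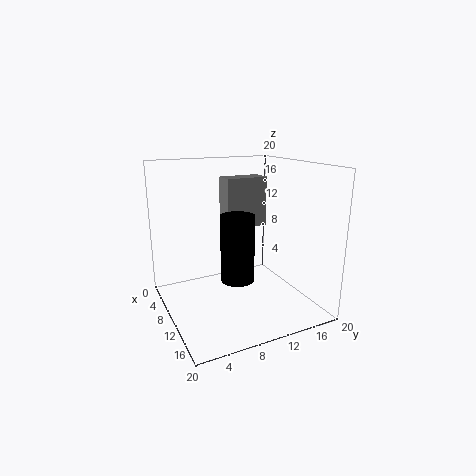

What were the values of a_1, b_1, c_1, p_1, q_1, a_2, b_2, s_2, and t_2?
a_1 = 6, b_1 = 9, c_1 = 11, p_1 = 3, q_1 = 6, a_2 = 16, b_2 = 7, s_2 = 2, t_2 = 8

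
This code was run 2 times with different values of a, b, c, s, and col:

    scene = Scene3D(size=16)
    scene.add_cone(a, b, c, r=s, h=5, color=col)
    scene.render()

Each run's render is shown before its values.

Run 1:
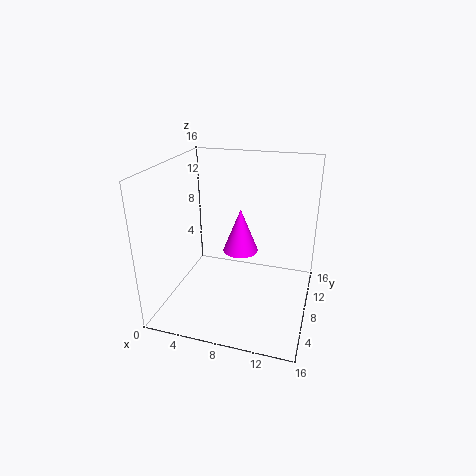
a = 8
b = 9
c = 6
s = 2
col = 'magenta'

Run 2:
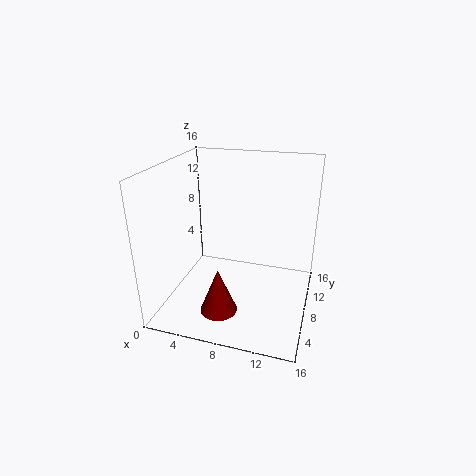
a = 7
b = 4
c = 1
s = 2
col = 'maroon'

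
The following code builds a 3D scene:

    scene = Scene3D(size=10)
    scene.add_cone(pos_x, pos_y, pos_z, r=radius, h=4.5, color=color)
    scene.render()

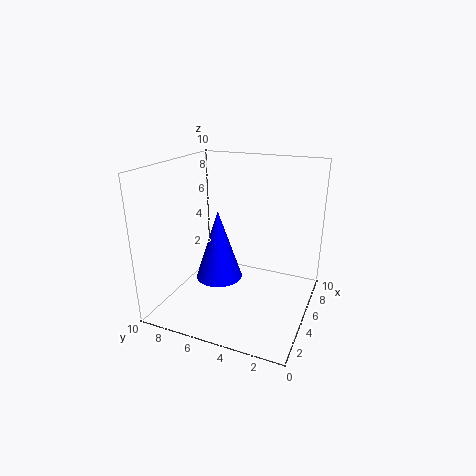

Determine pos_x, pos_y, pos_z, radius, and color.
pos_x = 3
pos_y = 5.5
pos_z = 3
radius = 1.5
color = 'blue'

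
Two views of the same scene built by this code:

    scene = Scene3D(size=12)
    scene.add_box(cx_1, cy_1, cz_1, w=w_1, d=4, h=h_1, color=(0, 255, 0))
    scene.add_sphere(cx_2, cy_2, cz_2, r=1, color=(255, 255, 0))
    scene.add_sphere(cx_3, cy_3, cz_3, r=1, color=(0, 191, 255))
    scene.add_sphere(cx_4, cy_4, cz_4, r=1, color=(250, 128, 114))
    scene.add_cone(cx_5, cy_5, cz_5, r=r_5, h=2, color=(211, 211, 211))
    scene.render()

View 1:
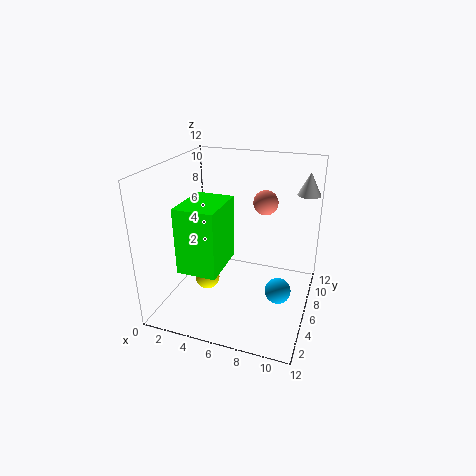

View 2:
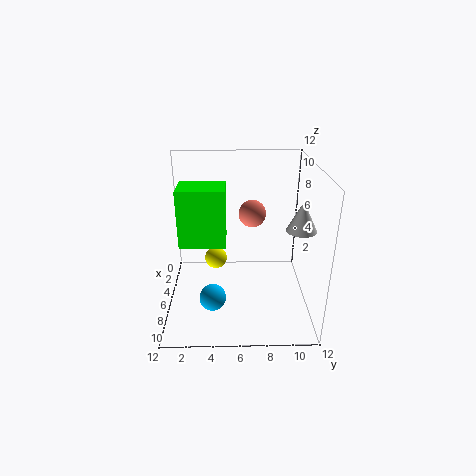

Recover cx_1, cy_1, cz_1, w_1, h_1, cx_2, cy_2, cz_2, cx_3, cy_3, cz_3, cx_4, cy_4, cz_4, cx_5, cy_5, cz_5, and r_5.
cx_1 = 3, cy_1 = 1, cz_1 = 5, w_1 = 3, h_1 = 5, cx_2 = 4, cy_2 = 4, cz_2 = 3, cx_3 = 10, cy_3 = 4, cz_3 = 3, cx_4 = 8, cy_4 = 7, cz_4 = 9, cx_5 = 11, cy_5 = 10, cz_5 = 9, r_5 = 1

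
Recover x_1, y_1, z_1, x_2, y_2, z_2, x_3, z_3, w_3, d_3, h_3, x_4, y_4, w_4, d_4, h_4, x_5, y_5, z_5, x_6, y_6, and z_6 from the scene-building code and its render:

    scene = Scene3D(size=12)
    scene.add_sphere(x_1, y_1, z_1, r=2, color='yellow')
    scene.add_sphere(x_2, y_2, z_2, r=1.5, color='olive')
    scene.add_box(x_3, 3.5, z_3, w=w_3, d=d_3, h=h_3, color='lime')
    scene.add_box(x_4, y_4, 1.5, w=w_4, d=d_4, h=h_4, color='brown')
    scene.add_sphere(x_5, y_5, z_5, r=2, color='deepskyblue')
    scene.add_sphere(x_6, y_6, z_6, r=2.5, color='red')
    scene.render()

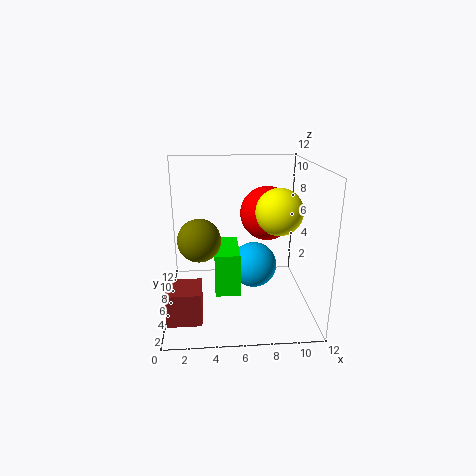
x_1 = 9.5; y_1 = 6.5; z_1 = 8; x_2 = 3; y_2 = 2; z_2 = 7.5; x_3 = 4; z_3 = 2; w_3 = 2; d_3 = 4; h_3 = 3.5; x_4 = 0.5; y_4 = 0.5; w_4 = 2.5; d_4 = 2.5; h_4 = 2.5; x_5 = 7.5; y_5 = 7; z_5 = 3; x_6 = 9; y_6 = 9.5; z_6 = 7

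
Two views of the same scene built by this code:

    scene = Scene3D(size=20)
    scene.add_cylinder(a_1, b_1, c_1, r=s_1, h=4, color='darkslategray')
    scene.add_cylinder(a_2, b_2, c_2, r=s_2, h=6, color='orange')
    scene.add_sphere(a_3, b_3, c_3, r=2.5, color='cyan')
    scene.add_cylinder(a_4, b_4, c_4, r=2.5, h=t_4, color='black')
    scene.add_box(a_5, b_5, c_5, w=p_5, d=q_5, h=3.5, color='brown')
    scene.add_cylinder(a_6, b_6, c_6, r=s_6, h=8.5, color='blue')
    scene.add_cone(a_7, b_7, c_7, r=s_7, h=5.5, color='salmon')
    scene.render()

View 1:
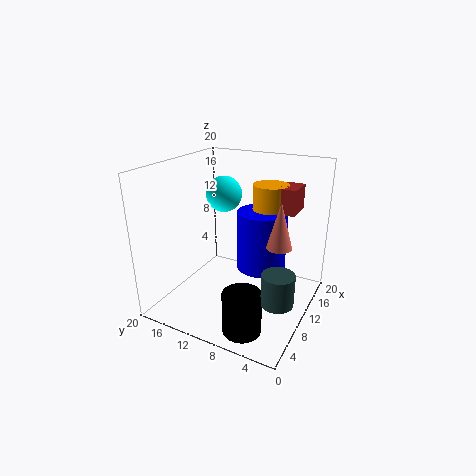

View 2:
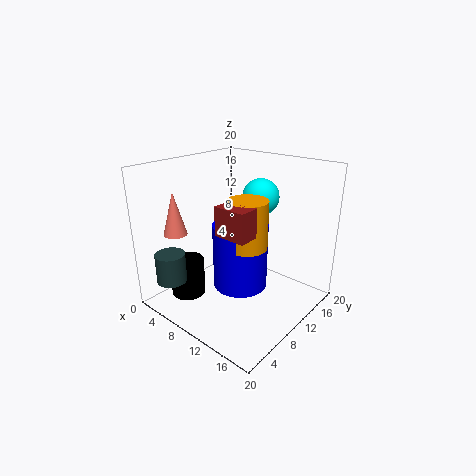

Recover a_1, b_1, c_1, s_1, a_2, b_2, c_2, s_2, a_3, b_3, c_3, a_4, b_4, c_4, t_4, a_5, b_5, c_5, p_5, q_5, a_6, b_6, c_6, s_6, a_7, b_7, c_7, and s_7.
a_1 = 5
b_1 = 2
c_1 = 5
s_1 = 2
a_2 = 14
b_2 = 7
c_2 = 11
s_2 = 2.5
a_3 = 11.5
b_3 = 13
c_3 = 15.5
a_4 = 3.5
b_4 = 6
c_4 = 0.5
t_4 = 5.5
a_5 = 12.5
b_5 = 3
c_5 = 13.5
p_5 = 4
q_5 = 2.5
a_6 = 12.5
b_6 = 7.5
c_6 = 5
s_6 = 3.5
a_7 = 6
b_7 = 2.5
c_7 = 12
s_7 = 1.5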